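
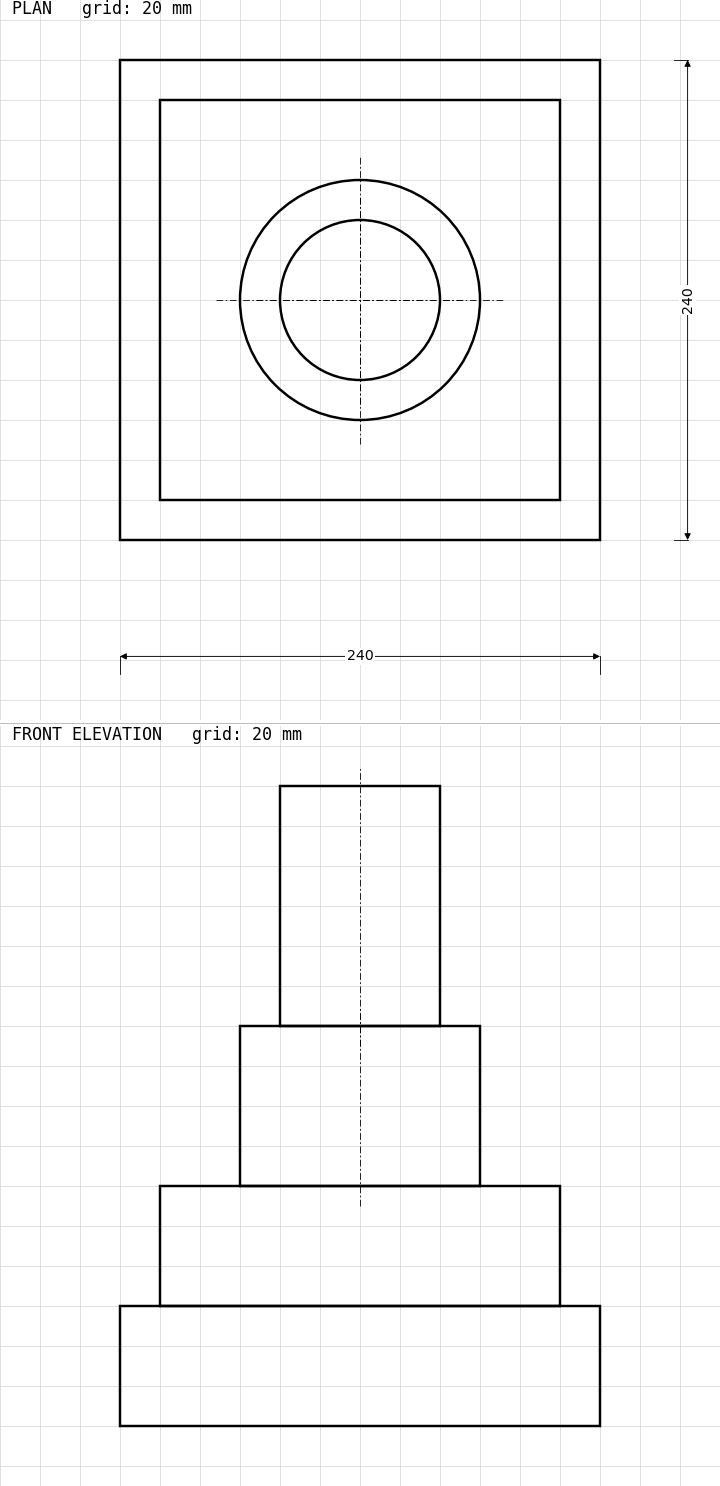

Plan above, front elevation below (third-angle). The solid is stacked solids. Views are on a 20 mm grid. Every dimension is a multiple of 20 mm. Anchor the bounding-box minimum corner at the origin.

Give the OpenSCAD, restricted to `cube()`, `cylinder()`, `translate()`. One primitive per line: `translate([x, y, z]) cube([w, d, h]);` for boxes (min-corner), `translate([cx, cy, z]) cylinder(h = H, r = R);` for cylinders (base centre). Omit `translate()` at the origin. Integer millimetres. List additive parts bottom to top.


cube([240, 240, 60]);
translate([20, 20, 60]) cube([200, 200, 60]);
translate([120, 120, 120]) cylinder(h = 80, r = 60);
translate([120, 120, 200]) cylinder(h = 120, r = 40);


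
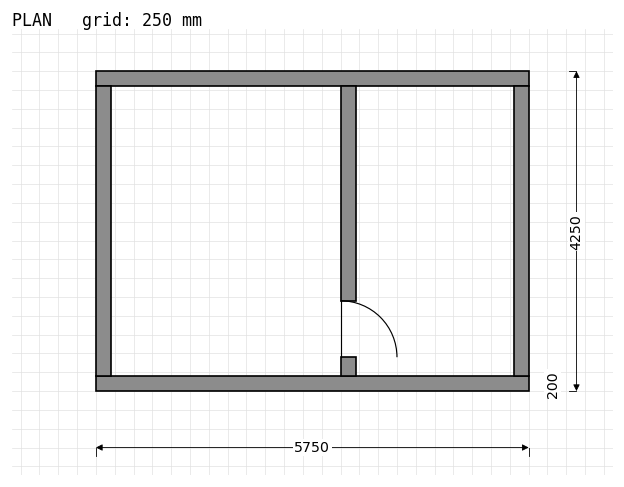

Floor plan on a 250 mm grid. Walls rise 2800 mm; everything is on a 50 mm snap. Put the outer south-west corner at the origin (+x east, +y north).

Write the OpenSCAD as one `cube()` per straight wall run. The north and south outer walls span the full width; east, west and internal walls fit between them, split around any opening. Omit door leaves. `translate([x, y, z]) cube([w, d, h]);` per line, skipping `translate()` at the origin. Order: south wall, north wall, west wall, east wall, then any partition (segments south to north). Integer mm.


cube([5750, 200, 2800]);
translate([0, 4050, 0]) cube([5750, 200, 2800]);
translate([0, 200, 0]) cube([200, 3850, 2800]);
translate([5550, 200, 0]) cube([200, 3850, 2800]);
translate([3250, 200, 0]) cube([200, 250, 2800]);
translate([3250, 1200, 0]) cube([200, 2850, 2800]);


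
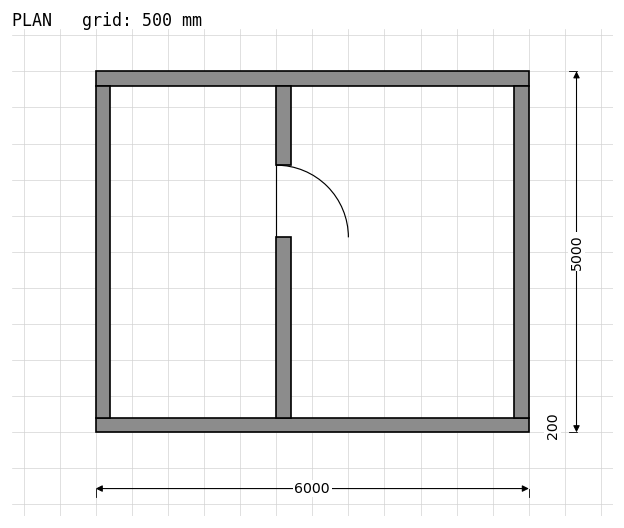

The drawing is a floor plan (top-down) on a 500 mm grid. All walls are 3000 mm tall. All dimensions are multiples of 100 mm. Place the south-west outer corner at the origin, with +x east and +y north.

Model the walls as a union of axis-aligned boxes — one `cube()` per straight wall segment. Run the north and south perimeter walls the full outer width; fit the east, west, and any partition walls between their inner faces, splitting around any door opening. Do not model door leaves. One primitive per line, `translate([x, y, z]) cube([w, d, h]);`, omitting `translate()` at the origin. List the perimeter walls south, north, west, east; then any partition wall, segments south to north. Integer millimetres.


cube([6000, 200, 3000]);
translate([0, 4800, 0]) cube([6000, 200, 3000]);
translate([0, 200, 0]) cube([200, 4600, 3000]);
translate([5800, 200, 0]) cube([200, 4600, 3000]);
translate([2500, 200, 0]) cube([200, 2500, 3000]);
translate([2500, 3700, 0]) cube([200, 1100, 3000]);


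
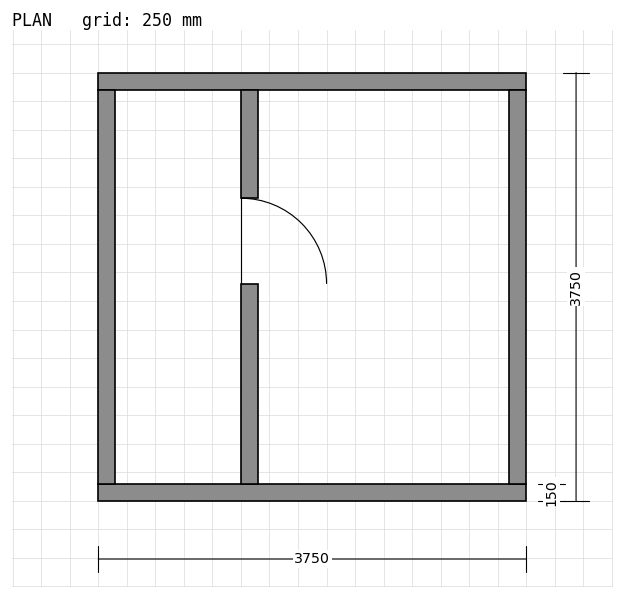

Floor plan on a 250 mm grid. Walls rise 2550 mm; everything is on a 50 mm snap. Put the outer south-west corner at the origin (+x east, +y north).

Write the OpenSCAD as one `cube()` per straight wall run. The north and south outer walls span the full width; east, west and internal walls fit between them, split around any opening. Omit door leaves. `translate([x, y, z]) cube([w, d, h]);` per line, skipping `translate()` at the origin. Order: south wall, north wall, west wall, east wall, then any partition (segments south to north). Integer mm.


cube([3750, 150, 2550]);
translate([0, 3600, 0]) cube([3750, 150, 2550]);
translate([0, 150, 0]) cube([150, 3450, 2550]);
translate([3600, 150, 0]) cube([150, 3450, 2550]);
translate([1250, 150, 0]) cube([150, 1750, 2550]);
translate([1250, 2650, 0]) cube([150, 950, 2550]);


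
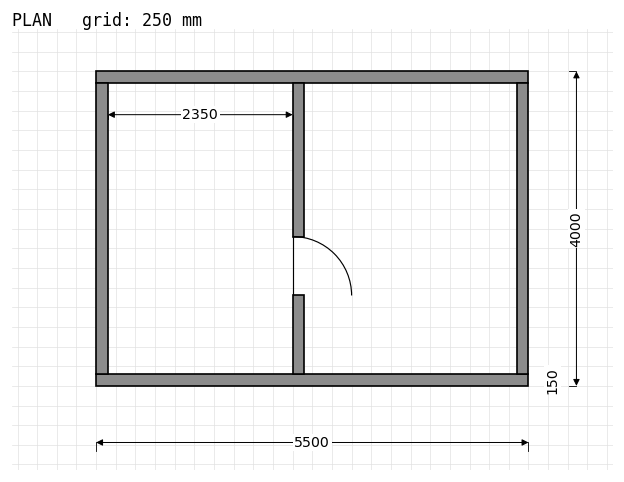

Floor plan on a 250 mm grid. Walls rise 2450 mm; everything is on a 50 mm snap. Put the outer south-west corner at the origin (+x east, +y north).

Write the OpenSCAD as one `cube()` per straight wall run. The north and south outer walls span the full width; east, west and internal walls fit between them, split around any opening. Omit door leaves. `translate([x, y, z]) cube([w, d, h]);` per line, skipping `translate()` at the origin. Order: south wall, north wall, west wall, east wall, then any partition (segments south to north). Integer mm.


cube([5500, 150, 2450]);
translate([0, 3850, 0]) cube([5500, 150, 2450]);
translate([0, 150, 0]) cube([150, 3700, 2450]);
translate([5350, 150, 0]) cube([150, 3700, 2450]);
translate([2500, 150, 0]) cube([150, 1000, 2450]);
translate([2500, 1900, 0]) cube([150, 1950, 2450]);


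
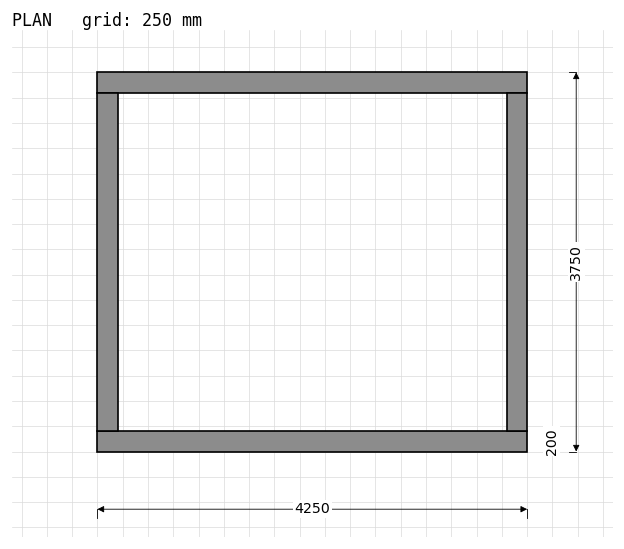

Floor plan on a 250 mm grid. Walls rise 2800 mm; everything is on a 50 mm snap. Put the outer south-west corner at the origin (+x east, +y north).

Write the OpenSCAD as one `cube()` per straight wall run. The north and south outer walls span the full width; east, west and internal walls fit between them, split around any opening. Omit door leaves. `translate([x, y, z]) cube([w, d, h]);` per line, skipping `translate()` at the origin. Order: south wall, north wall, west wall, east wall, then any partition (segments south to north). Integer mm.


cube([4250, 200, 2800]);
translate([0, 3550, 0]) cube([4250, 200, 2800]);
translate([0, 200, 0]) cube([200, 3350, 2800]);
translate([4050, 200, 0]) cube([200, 3350, 2800]);


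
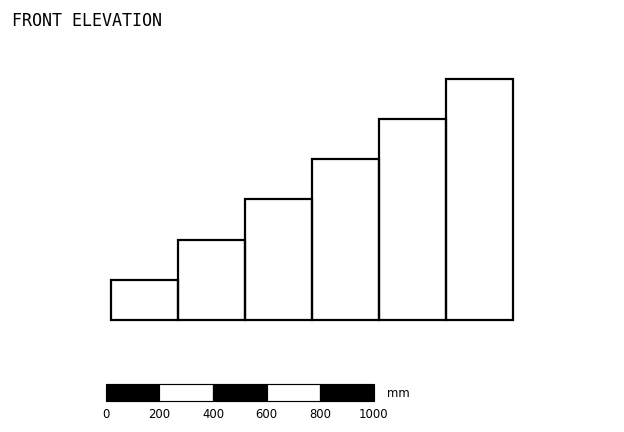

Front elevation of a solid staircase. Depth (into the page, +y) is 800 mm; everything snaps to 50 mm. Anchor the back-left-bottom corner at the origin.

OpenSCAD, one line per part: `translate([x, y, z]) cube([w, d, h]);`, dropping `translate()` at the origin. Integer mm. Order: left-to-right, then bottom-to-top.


cube([250, 800, 150]);
translate([250, 0, 0]) cube([250, 800, 300]);
translate([500, 0, 0]) cube([250, 800, 450]);
translate([750, 0, 0]) cube([250, 800, 600]);
translate([1000, 0, 0]) cube([250, 800, 750]);
translate([1250, 0, 0]) cube([250, 800, 900]);


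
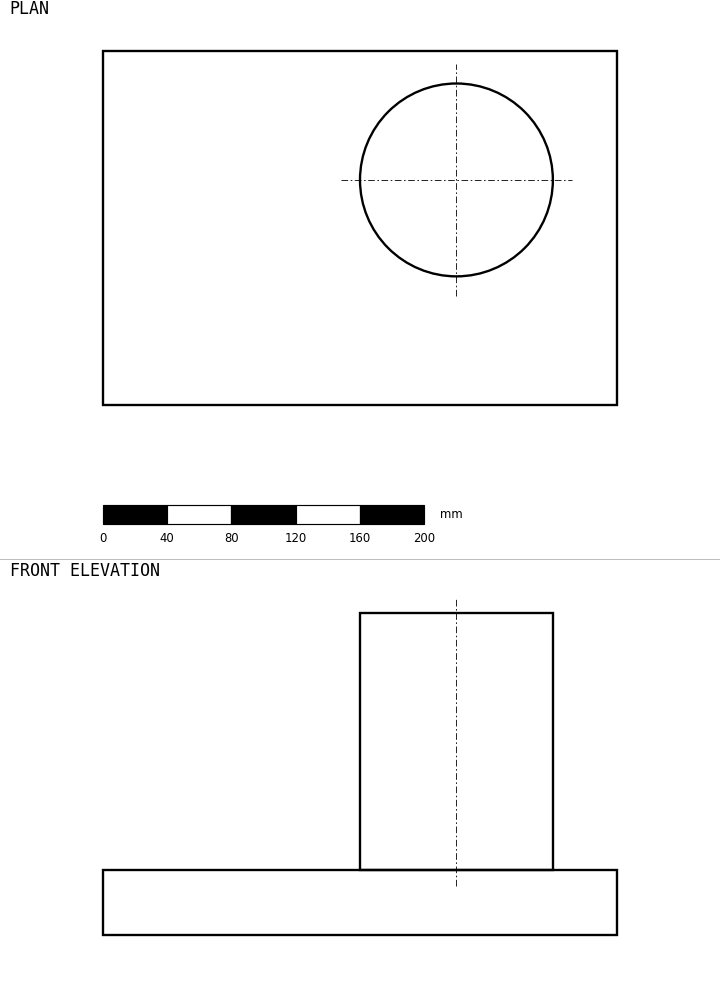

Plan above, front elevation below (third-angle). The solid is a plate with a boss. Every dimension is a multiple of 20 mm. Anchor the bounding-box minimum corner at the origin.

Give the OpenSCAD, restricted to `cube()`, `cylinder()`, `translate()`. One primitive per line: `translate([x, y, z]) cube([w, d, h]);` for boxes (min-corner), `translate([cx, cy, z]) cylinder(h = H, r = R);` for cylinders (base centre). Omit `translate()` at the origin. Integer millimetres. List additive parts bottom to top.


cube([320, 220, 40]);
translate([220, 140, 40]) cylinder(h = 160, r = 60);


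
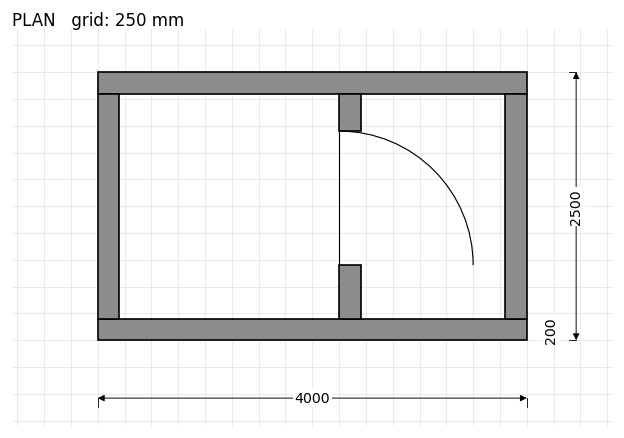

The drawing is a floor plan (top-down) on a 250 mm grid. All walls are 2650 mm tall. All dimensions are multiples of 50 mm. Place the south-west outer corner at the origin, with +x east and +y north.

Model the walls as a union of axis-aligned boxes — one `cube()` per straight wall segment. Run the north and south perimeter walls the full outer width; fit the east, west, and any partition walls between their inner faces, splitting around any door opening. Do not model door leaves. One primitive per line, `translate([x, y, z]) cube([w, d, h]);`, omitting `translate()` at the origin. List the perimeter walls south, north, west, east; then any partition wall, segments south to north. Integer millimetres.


cube([4000, 200, 2650]);
translate([0, 2300, 0]) cube([4000, 200, 2650]);
translate([0, 200, 0]) cube([200, 2100, 2650]);
translate([3800, 200, 0]) cube([200, 2100, 2650]);
translate([2250, 200, 0]) cube([200, 500, 2650]);
translate([2250, 1950, 0]) cube([200, 350, 2650]);


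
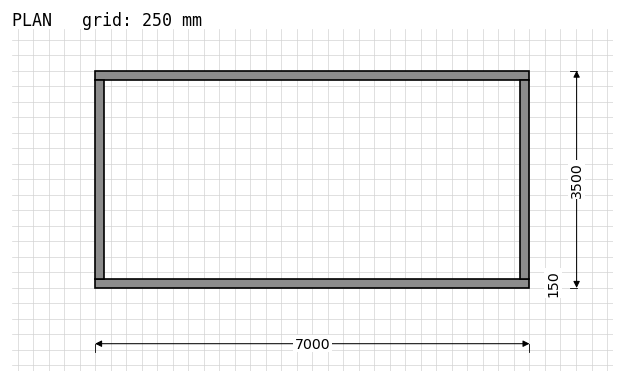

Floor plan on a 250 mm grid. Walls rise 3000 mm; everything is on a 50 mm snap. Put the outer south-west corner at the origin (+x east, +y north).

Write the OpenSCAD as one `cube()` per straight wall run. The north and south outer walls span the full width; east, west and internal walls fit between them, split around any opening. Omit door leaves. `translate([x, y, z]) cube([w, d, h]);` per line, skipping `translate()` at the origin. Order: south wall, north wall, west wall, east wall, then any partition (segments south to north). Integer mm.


cube([7000, 150, 3000]);
translate([0, 3350, 0]) cube([7000, 150, 3000]);
translate([0, 150, 0]) cube([150, 3200, 3000]);
translate([6850, 150, 0]) cube([150, 3200, 3000]);


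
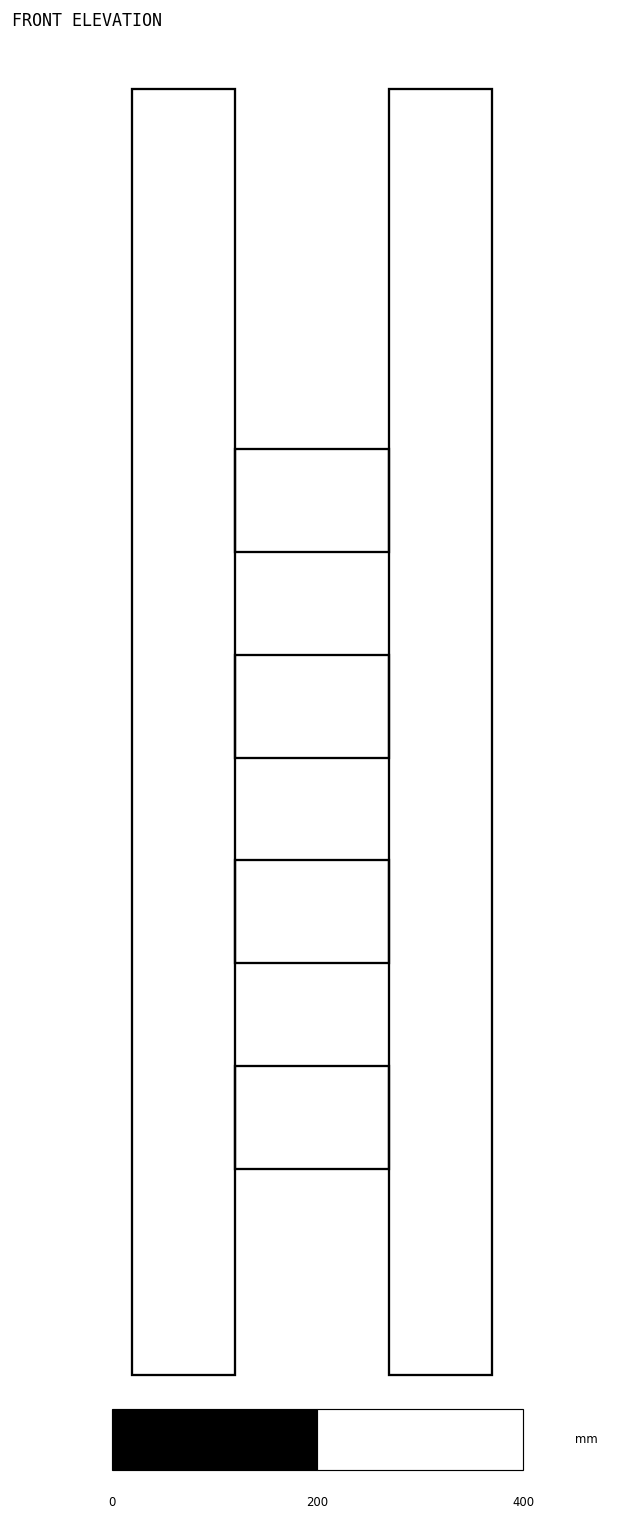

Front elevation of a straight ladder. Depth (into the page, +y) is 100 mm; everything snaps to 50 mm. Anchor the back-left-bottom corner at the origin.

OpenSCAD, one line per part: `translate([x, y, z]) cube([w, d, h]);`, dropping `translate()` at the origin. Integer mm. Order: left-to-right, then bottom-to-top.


cube([100, 100, 1250]);
translate([100, 0, 200]) cube([150, 100, 100]);
translate([100, 0, 400]) cube([150, 100, 100]);
translate([100, 0, 600]) cube([150, 100, 100]);
translate([100, 0, 800]) cube([150, 100, 100]);
translate([250, 0, 0]) cube([100, 100, 1250]);


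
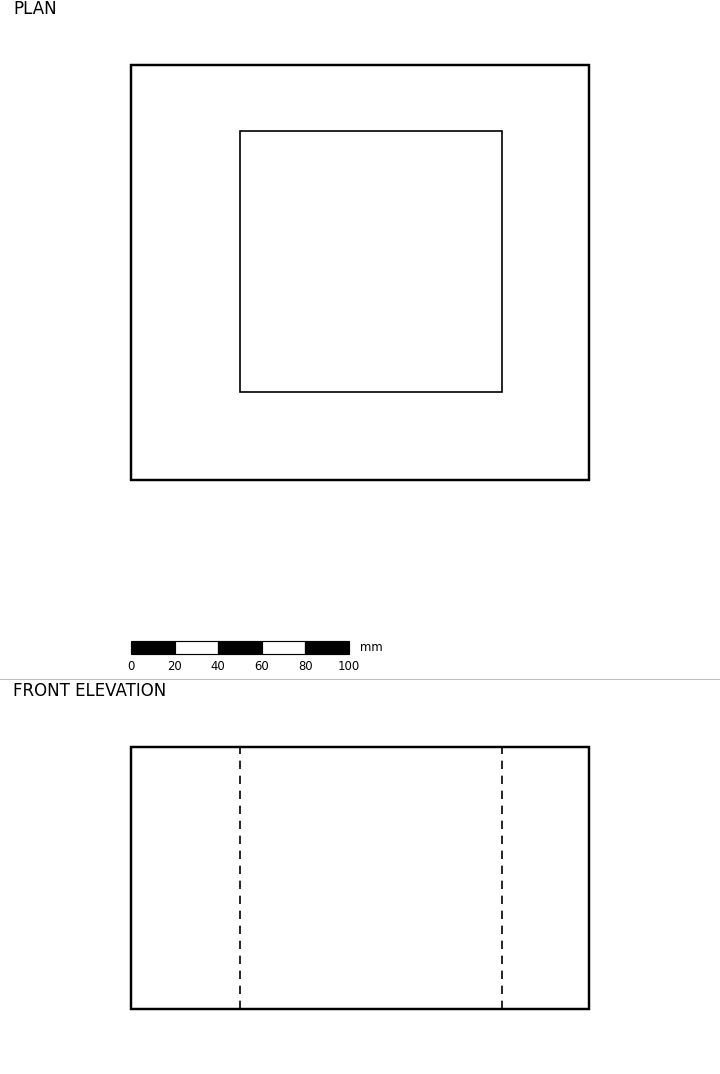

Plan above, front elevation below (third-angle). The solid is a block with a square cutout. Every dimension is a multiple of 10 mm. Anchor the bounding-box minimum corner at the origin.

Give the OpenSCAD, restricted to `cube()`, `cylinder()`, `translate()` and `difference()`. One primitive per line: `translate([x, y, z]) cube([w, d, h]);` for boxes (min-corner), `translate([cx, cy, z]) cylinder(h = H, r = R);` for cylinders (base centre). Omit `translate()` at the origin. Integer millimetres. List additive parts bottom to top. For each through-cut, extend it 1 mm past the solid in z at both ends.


difference() {
  cube([210, 190, 120]);
  translate([50, 40, -1]) cube([120, 120, 122]);
}


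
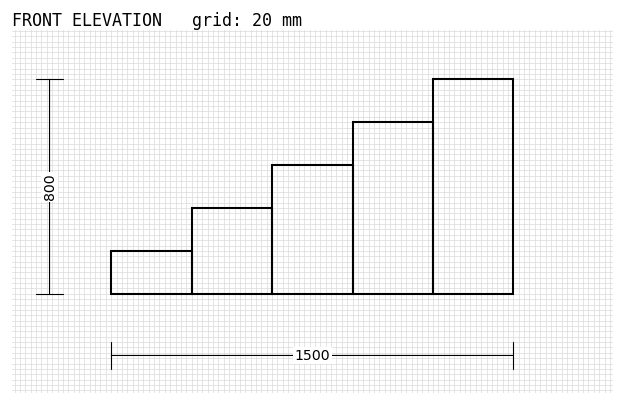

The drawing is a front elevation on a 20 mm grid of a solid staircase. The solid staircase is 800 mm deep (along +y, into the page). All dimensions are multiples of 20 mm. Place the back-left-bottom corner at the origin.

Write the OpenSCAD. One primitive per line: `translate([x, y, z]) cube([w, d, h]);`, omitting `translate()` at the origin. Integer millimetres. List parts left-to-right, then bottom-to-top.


cube([300, 800, 160]);
translate([300, 0, 0]) cube([300, 800, 320]);
translate([600, 0, 0]) cube([300, 800, 480]);
translate([900, 0, 0]) cube([300, 800, 640]);
translate([1200, 0, 0]) cube([300, 800, 800]);


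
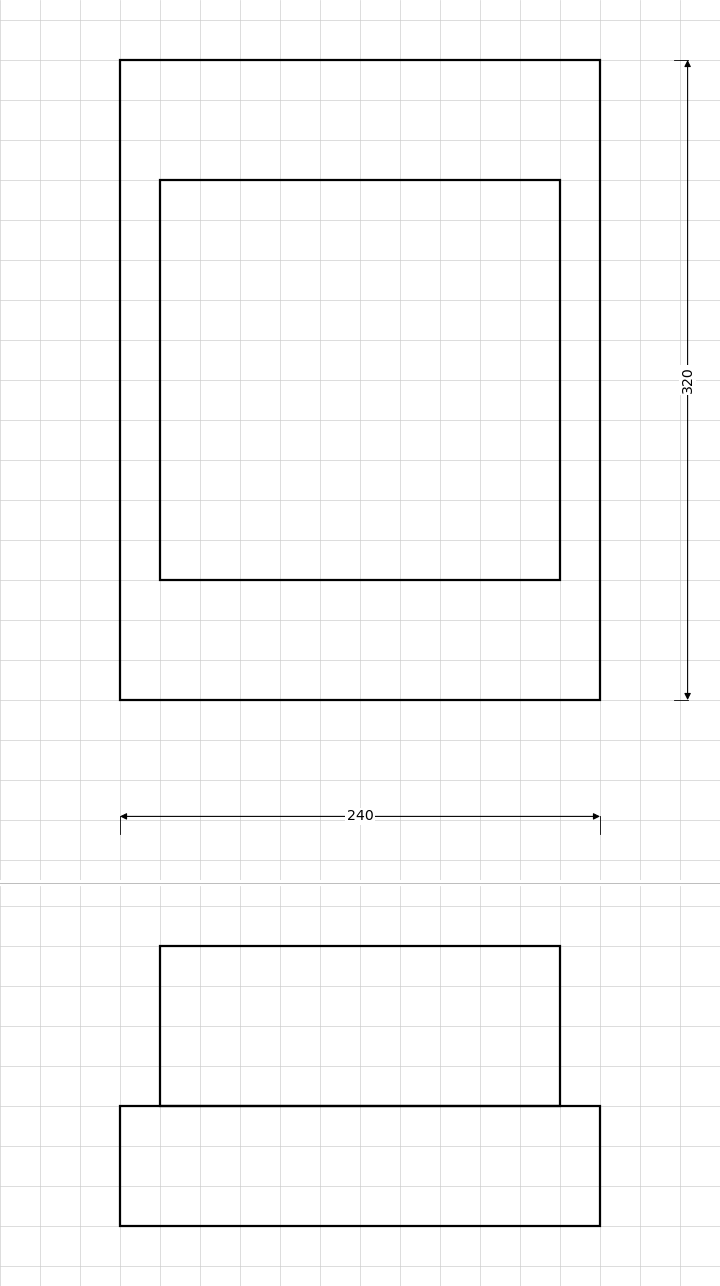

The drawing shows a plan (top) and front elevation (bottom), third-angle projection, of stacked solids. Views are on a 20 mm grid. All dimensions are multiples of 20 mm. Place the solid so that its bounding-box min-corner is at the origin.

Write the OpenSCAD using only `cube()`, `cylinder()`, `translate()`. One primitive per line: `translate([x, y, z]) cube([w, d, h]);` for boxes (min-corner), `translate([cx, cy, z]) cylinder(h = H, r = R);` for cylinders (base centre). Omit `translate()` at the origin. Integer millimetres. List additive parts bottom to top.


cube([240, 320, 60]);
translate([20, 60, 60]) cube([200, 200, 80]);


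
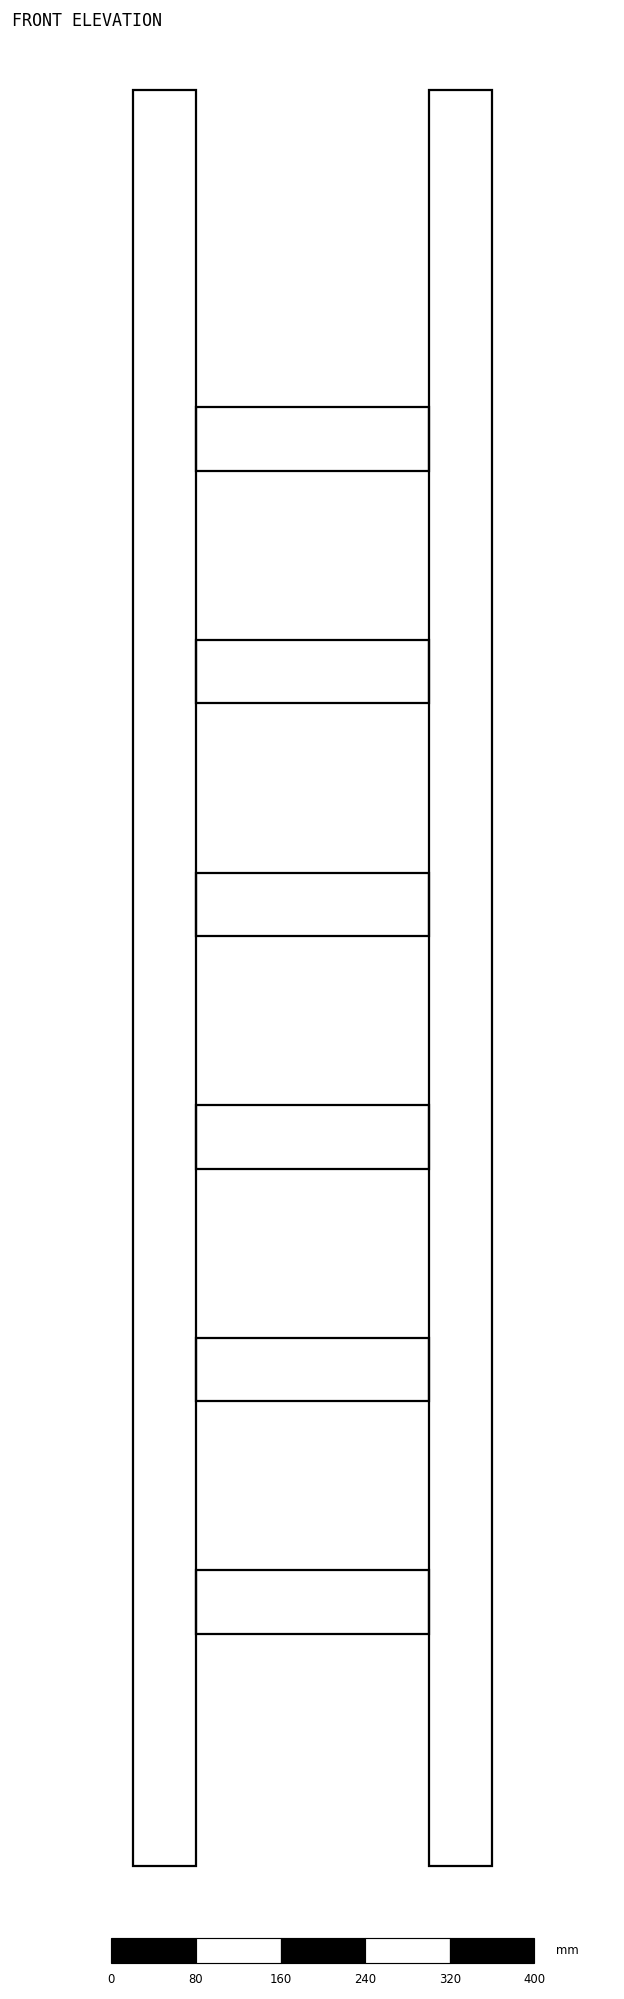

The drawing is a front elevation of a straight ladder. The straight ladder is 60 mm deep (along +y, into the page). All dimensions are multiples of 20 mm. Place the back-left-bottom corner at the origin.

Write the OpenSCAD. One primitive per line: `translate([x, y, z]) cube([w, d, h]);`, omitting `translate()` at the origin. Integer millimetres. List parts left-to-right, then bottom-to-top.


cube([60, 60, 1680]);
translate([60, 0, 220]) cube([220, 60, 60]);
translate([60, 0, 440]) cube([220, 60, 60]);
translate([60, 0, 660]) cube([220, 60, 60]);
translate([60, 0, 880]) cube([220, 60, 60]);
translate([60, 0, 1100]) cube([220, 60, 60]);
translate([60, 0, 1320]) cube([220, 60, 60]);
translate([280, 0, 0]) cube([60, 60, 1680]);


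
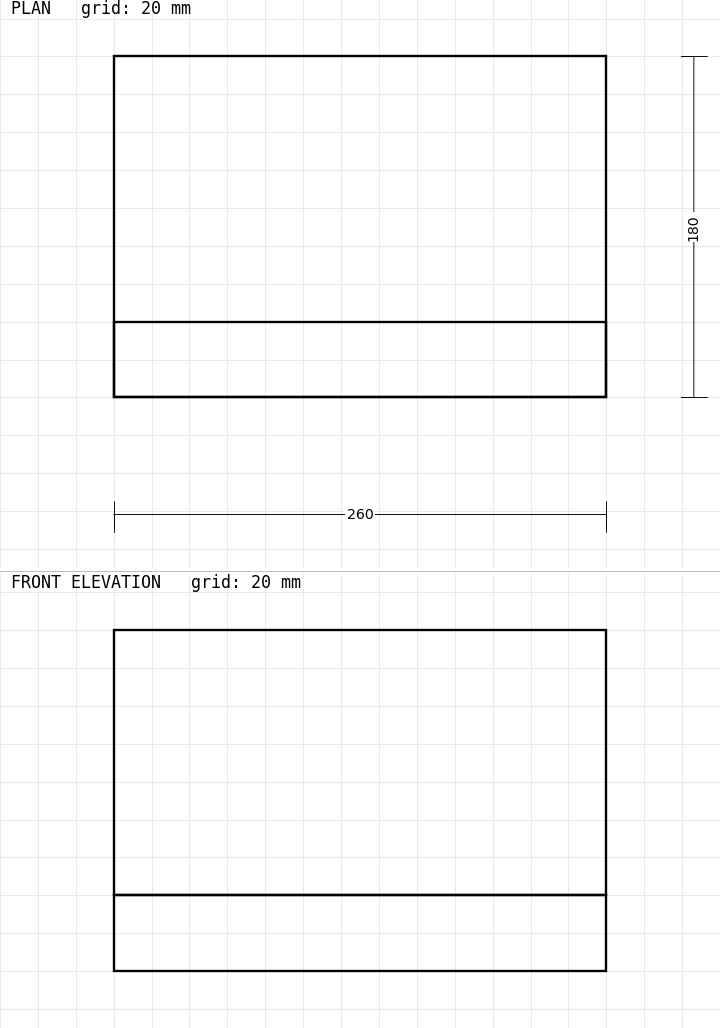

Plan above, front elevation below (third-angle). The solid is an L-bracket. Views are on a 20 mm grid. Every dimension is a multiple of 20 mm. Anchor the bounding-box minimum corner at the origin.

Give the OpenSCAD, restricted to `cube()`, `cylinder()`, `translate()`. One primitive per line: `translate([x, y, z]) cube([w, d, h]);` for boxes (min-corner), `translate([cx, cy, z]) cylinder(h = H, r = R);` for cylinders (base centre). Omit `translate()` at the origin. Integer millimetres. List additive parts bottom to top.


cube([260, 180, 40]);
translate([0, 0, 40]) cube([260, 40, 140]);


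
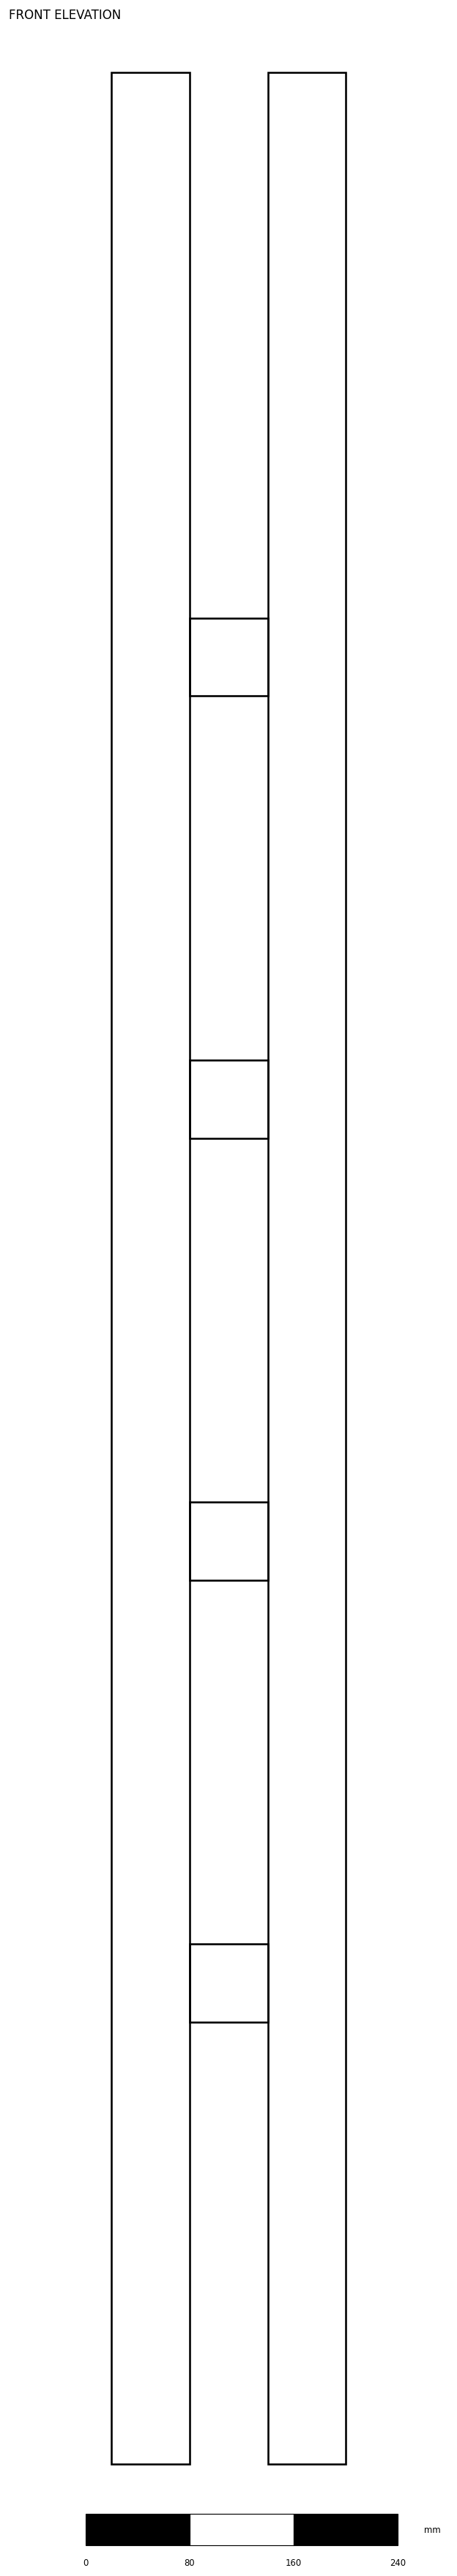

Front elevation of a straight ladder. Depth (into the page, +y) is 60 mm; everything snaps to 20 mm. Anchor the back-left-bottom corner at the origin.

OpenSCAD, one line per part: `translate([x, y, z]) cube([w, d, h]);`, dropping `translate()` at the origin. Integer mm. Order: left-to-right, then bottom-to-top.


cube([60, 60, 1840]);
translate([60, 0, 340]) cube([60, 60, 60]);
translate([60, 0, 680]) cube([60, 60, 60]);
translate([60, 0, 1020]) cube([60, 60, 60]);
translate([60, 0, 1360]) cube([60, 60, 60]);
translate([120, 0, 0]) cube([60, 60, 1840]);


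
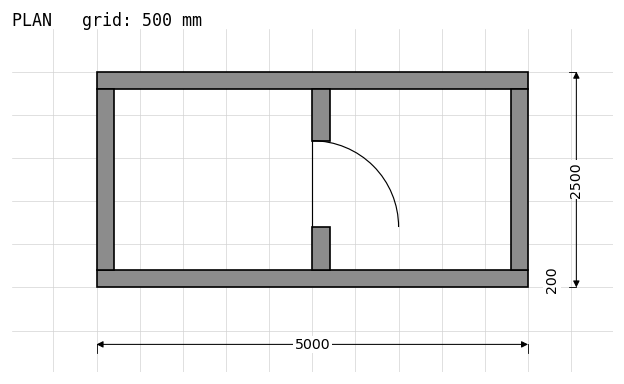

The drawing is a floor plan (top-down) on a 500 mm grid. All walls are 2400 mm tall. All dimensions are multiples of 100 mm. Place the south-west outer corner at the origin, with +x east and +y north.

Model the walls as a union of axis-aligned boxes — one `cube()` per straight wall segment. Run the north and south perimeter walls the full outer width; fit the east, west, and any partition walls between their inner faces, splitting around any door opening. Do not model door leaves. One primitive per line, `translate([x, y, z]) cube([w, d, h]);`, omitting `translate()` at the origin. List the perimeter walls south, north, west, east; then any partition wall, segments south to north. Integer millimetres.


cube([5000, 200, 2400]);
translate([0, 2300, 0]) cube([5000, 200, 2400]);
translate([0, 200, 0]) cube([200, 2100, 2400]);
translate([4800, 200, 0]) cube([200, 2100, 2400]);
translate([2500, 200, 0]) cube([200, 500, 2400]);
translate([2500, 1700, 0]) cube([200, 600, 2400]);


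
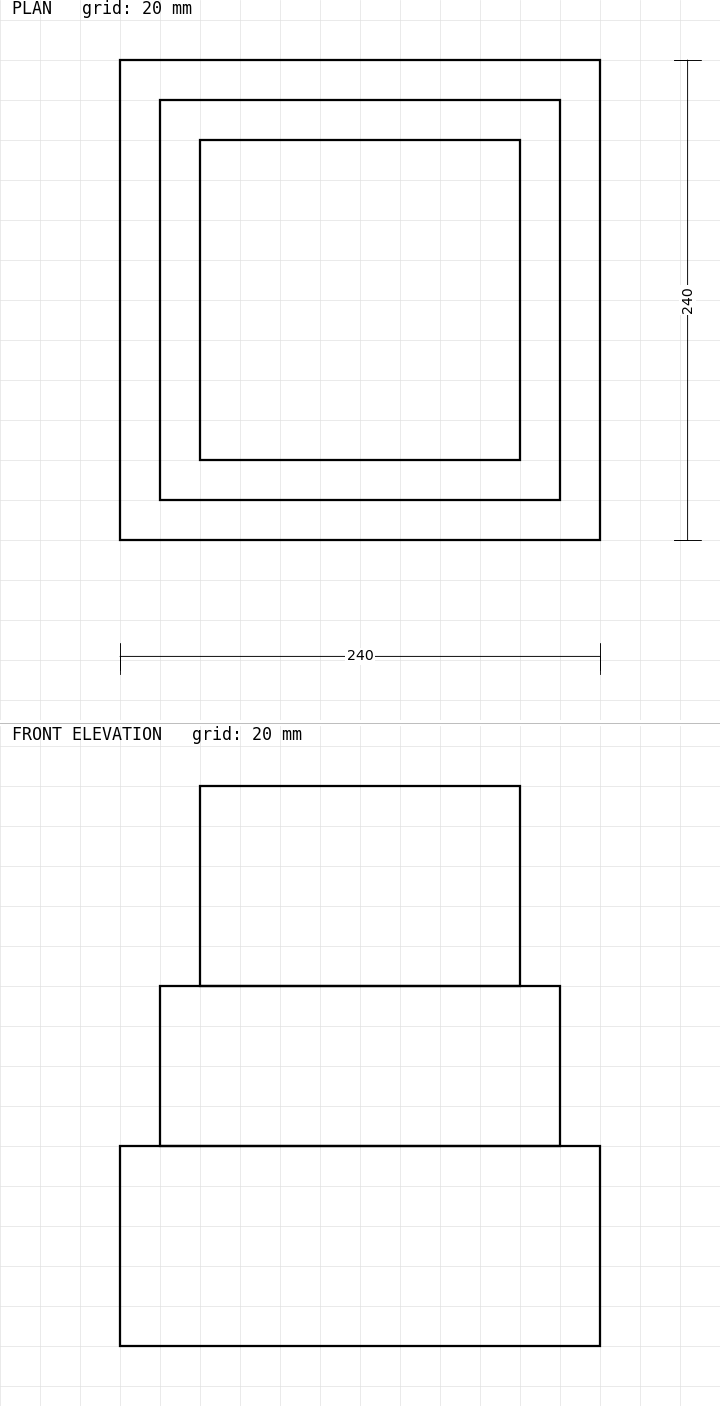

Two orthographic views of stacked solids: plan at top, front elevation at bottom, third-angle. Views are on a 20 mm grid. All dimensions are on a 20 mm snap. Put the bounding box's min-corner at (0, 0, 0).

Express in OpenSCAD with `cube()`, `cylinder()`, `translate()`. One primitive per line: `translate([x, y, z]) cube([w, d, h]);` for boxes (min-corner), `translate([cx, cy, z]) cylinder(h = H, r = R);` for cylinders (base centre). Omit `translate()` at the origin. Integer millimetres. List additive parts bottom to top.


cube([240, 240, 100]);
translate([20, 20, 100]) cube([200, 200, 80]);
translate([40, 40, 180]) cube([160, 160, 100]);


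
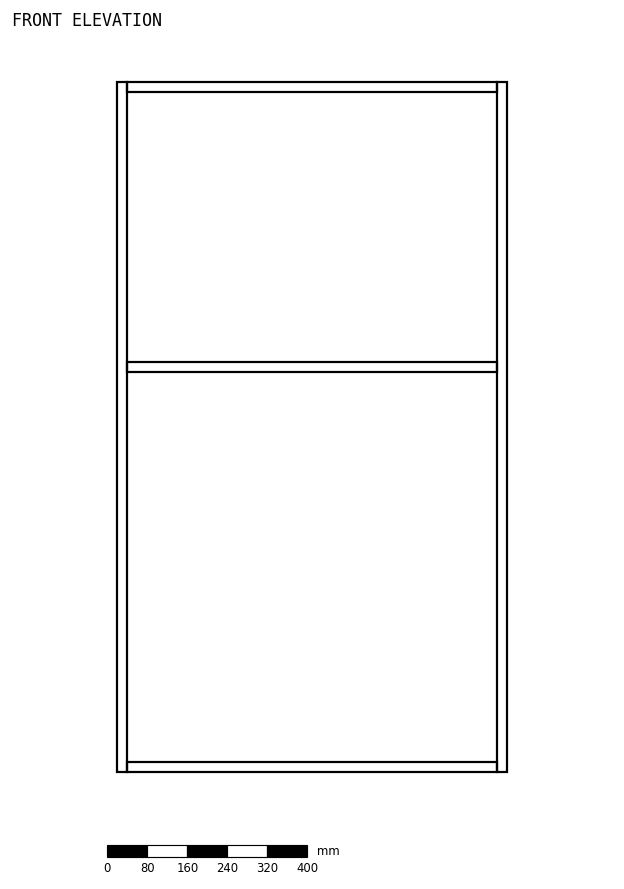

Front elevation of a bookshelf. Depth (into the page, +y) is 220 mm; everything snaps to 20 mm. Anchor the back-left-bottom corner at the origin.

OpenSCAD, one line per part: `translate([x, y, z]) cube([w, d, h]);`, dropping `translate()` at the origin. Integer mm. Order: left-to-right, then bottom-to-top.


cube([20, 220, 1380]);
translate([20, 0, 0]) cube([740, 220, 20]);
translate([20, 0, 800]) cube([740, 220, 20]);
translate([20, 0, 1360]) cube([740, 220, 20]);
translate([760, 0, 0]) cube([20, 220, 1380]);


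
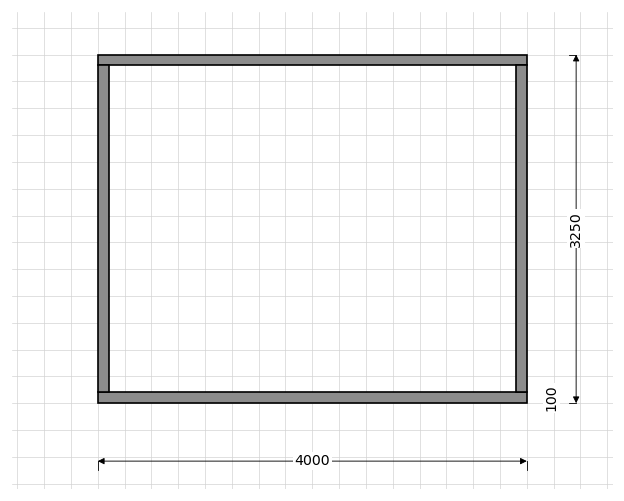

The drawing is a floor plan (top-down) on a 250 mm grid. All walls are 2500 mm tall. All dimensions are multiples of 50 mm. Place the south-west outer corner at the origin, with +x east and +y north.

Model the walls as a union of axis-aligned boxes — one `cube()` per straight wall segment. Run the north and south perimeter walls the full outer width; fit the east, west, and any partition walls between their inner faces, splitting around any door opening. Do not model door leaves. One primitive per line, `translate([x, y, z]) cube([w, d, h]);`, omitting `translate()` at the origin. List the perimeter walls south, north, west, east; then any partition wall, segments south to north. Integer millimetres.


cube([4000, 100, 2500]);
translate([0, 3150, 0]) cube([4000, 100, 2500]);
translate([0, 100, 0]) cube([100, 3050, 2500]);
translate([3900, 100, 0]) cube([100, 3050, 2500]);


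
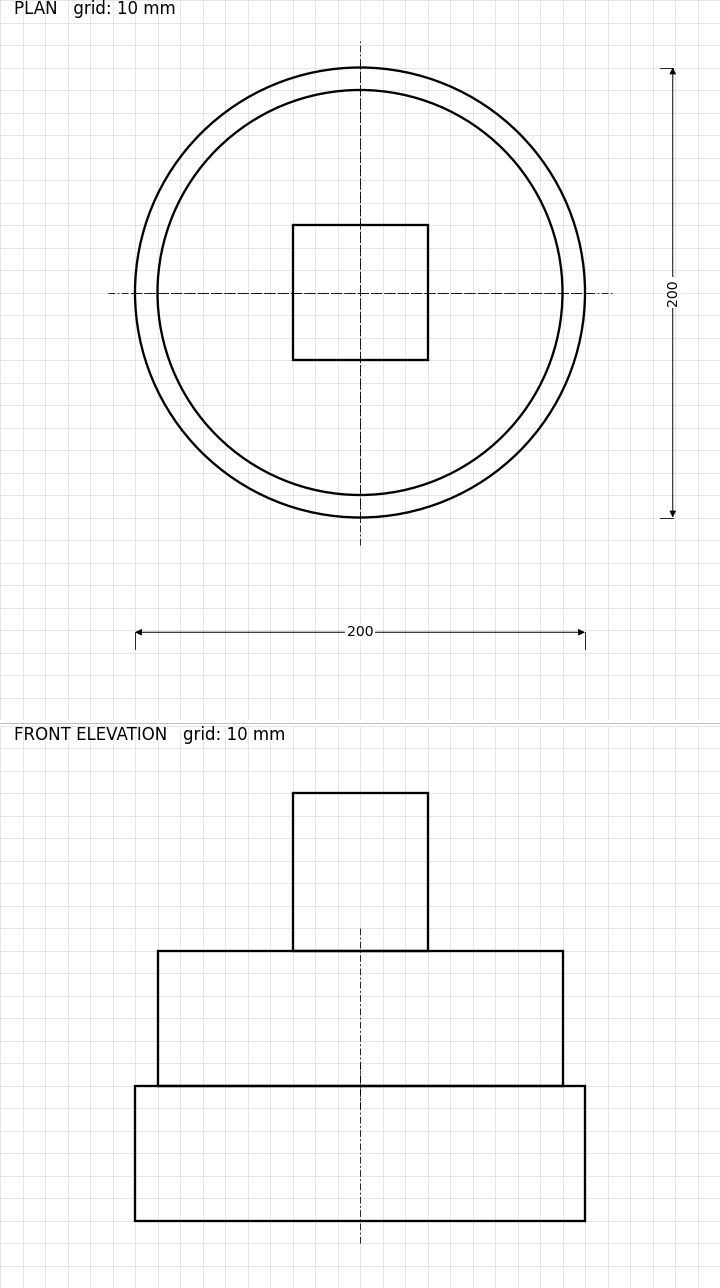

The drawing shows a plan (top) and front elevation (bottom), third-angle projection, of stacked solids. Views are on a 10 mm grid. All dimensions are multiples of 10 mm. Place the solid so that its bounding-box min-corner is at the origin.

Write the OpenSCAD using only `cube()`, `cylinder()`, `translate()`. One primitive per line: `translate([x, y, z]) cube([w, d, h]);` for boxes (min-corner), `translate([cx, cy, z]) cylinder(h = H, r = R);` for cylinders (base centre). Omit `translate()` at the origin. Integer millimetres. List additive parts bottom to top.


translate([100, 100, 0]) cylinder(h = 60, r = 100);
translate([100, 100, 60]) cylinder(h = 60, r = 90);
translate([70, 70, 120]) cube([60, 60, 70]);


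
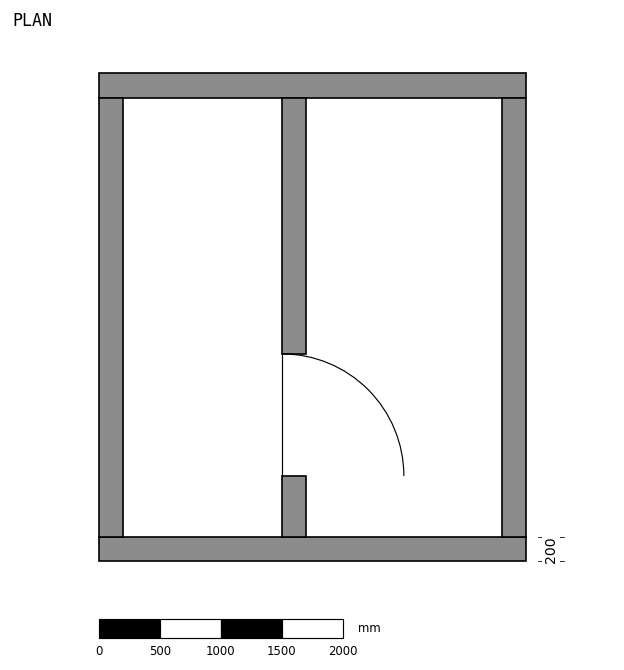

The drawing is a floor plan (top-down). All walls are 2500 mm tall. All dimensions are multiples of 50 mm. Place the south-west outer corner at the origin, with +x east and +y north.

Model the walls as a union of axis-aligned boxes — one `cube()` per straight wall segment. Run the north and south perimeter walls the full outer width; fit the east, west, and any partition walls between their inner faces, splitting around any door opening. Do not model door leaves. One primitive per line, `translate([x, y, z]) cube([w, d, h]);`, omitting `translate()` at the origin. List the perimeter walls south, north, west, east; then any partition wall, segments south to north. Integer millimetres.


cube([3500, 200, 2500]);
translate([0, 3800, 0]) cube([3500, 200, 2500]);
translate([0, 200, 0]) cube([200, 3600, 2500]);
translate([3300, 200, 0]) cube([200, 3600, 2500]);
translate([1500, 200, 0]) cube([200, 500, 2500]);
translate([1500, 1700, 0]) cube([200, 2100, 2500]);


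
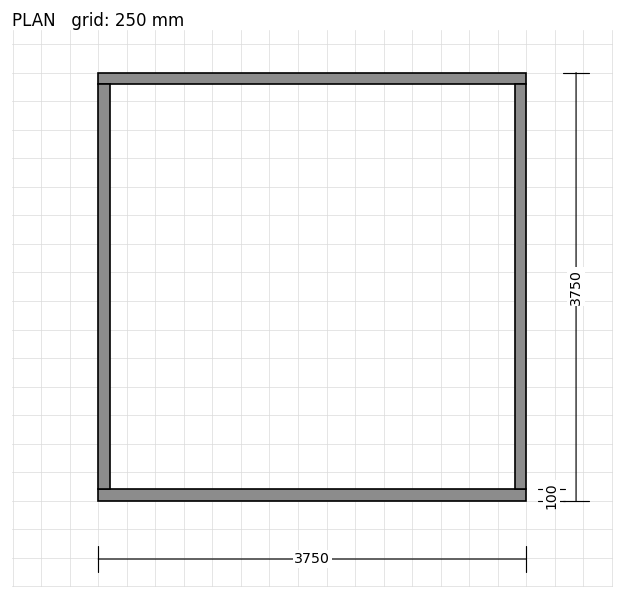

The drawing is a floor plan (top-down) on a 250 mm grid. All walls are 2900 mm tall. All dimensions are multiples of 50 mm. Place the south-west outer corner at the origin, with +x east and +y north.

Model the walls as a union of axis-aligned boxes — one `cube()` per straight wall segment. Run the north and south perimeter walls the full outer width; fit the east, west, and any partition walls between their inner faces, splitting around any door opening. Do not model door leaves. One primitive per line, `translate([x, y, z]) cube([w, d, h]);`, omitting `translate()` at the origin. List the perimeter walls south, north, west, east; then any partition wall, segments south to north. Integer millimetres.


cube([3750, 100, 2900]);
translate([0, 3650, 0]) cube([3750, 100, 2900]);
translate([0, 100, 0]) cube([100, 3550, 2900]);
translate([3650, 100, 0]) cube([100, 3550, 2900]);


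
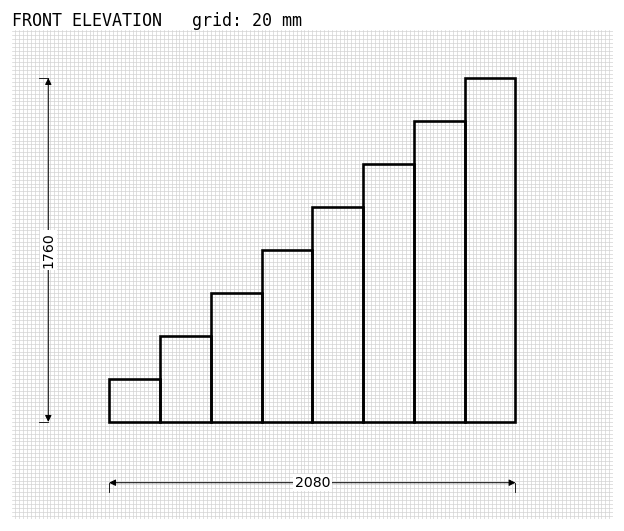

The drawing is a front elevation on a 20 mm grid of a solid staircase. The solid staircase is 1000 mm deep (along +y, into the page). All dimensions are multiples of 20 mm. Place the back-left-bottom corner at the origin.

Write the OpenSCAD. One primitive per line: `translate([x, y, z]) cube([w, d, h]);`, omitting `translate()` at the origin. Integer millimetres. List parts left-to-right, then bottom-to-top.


cube([260, 1000, 220]);
translate([260, 0, 0]) cube([260, 1000, 440]);
translate([520, 0, 0]) cube([260, 1000, 660]);
translate([780, 0, 0]) cube([260, 1000, 880]);
translate([1040, 0, 0]) cube([260, 1000, 1100]);
translate([1300, 0, 0]) cube([260, 1000, 1320]);
translate([1560, 0, 0]) cube([260, 1000, 1540]);
translate([1820, 0, 0]) cube([260, 1000, 1760]);


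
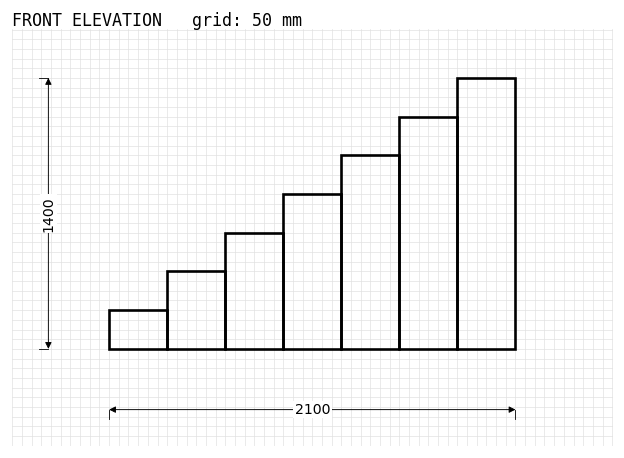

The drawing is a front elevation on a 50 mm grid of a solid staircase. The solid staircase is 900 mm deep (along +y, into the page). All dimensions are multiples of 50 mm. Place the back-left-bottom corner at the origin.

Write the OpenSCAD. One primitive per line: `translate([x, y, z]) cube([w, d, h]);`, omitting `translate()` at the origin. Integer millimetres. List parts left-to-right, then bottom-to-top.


cube([300, 900, 200]);
translate([300, 0, 0]) cube([300, 900, 400]);
translate([600, 0, 0]) cube([300, 900, 600]);
translate([900, 0, 0]) cube([300, 900, 800]);
translate([1200, 0, 0]) cube([300, 900, 1000]);
translate([1500, 0, 0]) cube([300, 900, 1200]);
translate([1800, 0, 0]) cube([300, 900, 1400]);


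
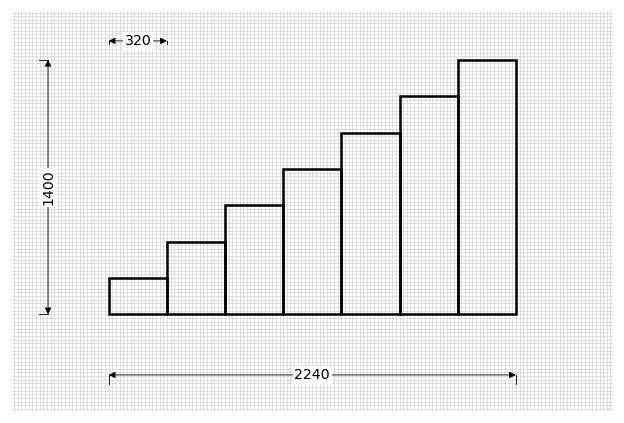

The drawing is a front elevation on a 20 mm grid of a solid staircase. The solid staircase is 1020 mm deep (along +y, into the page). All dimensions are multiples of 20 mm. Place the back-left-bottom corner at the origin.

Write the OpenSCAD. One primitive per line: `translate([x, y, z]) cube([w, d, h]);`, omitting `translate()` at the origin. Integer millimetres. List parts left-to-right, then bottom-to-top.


cube([320, 1020, 200]);
translate([320, 0, 0]) cube([320, 1020, 400]);
translate([640, 0, 0]) cube([320, 1020, 600]);
translate([960, 0, 0]) cube([320, 1020, 800]);
translate([1280, 0, 0]) cube([320, 1020, 1000]);
translate([1600, 0, 0]) cube([320, 1020, 1200]);
translate([1920, 0, 0]) cube([320, 1020, 1400]);


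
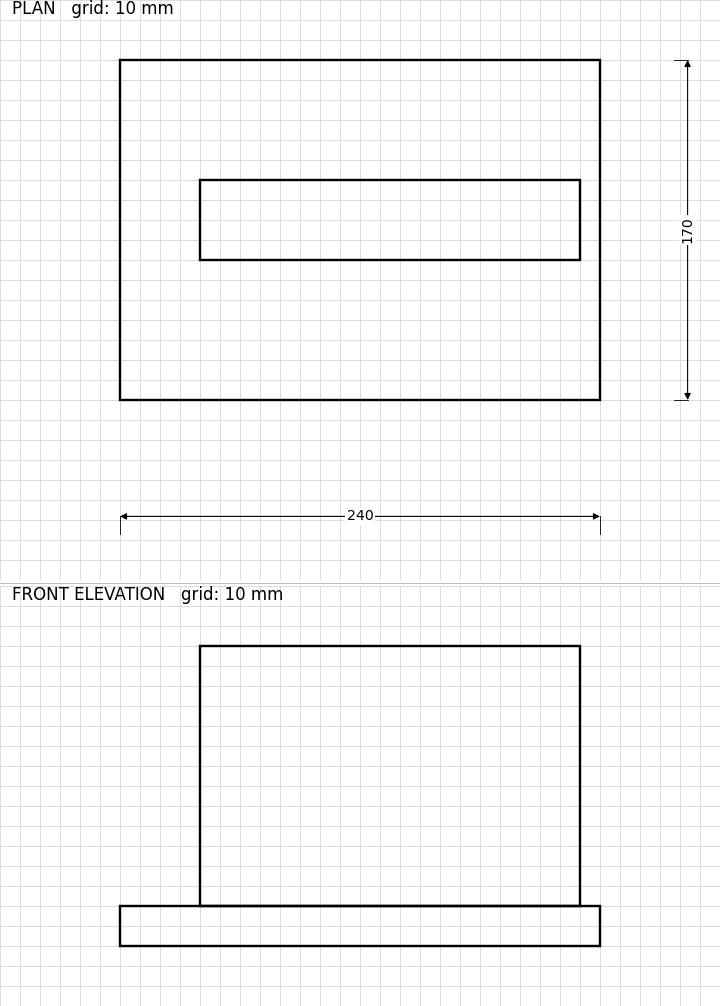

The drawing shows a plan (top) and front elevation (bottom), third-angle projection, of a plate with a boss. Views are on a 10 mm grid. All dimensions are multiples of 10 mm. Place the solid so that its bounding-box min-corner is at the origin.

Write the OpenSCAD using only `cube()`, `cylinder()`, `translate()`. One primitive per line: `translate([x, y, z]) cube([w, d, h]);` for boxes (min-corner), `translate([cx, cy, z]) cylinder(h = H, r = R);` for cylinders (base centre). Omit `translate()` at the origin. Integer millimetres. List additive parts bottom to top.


cube([240, 170, 20]);
translate([40, 70, 20]) cube([190, 40, 130]);


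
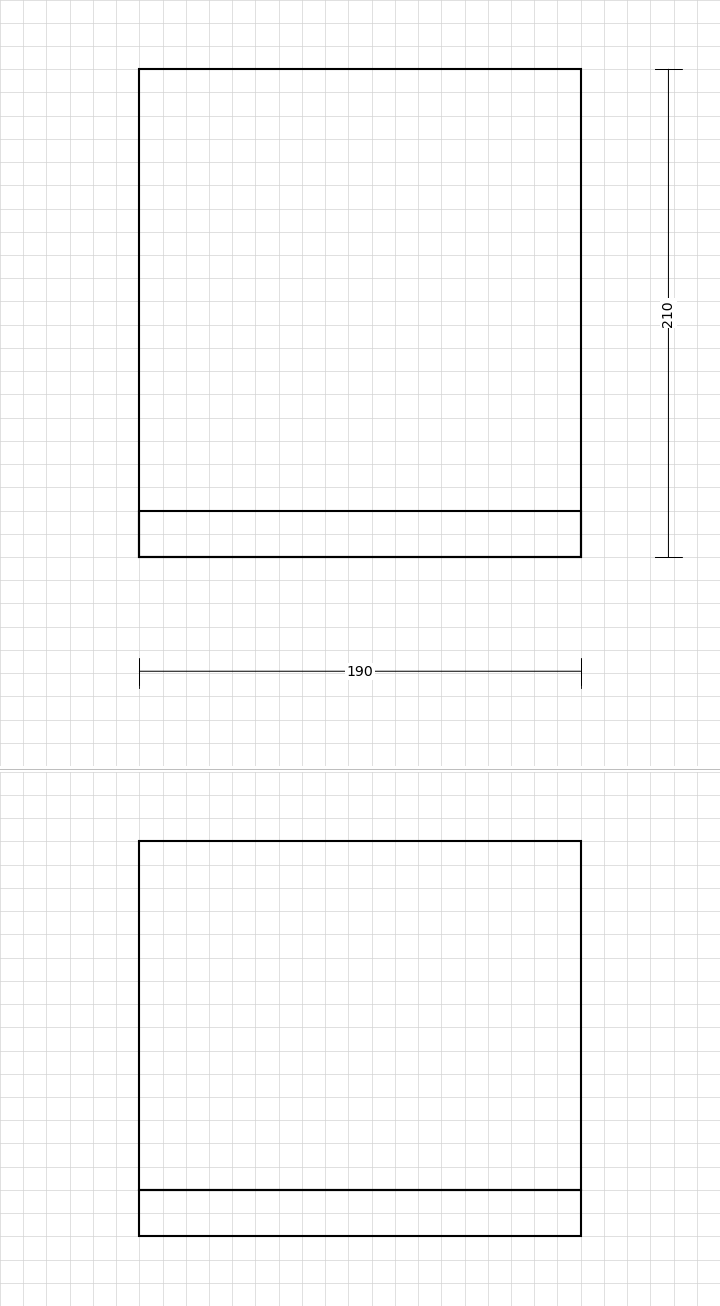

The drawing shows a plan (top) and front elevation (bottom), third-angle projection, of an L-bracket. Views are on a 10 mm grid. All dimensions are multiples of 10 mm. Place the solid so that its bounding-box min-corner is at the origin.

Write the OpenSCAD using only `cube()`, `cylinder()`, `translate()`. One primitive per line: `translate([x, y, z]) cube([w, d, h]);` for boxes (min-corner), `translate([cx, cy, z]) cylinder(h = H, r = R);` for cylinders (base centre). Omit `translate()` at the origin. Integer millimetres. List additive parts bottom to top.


cube([190, 210, 20]);
translate([0, 0, 20]) cube([190, 20, 150]);


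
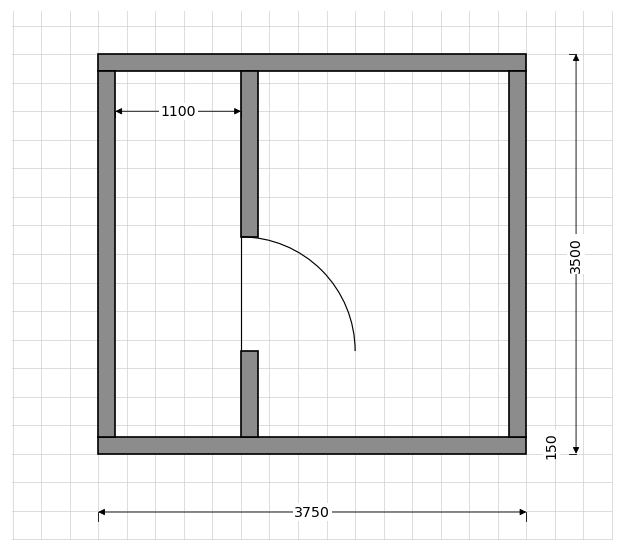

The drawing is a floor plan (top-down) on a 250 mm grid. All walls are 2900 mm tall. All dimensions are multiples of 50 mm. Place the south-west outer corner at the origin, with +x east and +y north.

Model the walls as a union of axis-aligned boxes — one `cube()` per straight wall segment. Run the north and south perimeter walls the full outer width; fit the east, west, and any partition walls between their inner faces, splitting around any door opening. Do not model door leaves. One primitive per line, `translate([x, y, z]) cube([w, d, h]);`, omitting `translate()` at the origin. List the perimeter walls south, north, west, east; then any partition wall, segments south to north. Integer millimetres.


cube([3750, 150, 2900]);
translate([0, 3350, 0]) cube([3750, 150, 2900]);
translate([0, 150, 0]) cube([150, 3200, 2900]);
translate([3600, 150, 0]) cube([150, 3200, 2900]);
translate([1250, 150, 0]) cube([150, 750, 2900]);
translate([1250, 1900, 0]) cube([150, 1450, 2900]);


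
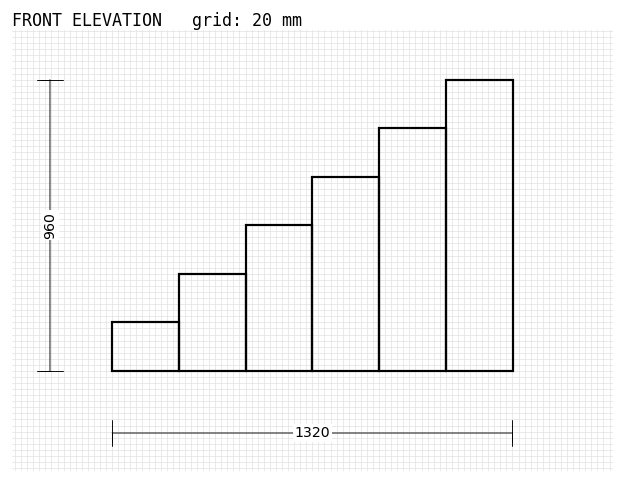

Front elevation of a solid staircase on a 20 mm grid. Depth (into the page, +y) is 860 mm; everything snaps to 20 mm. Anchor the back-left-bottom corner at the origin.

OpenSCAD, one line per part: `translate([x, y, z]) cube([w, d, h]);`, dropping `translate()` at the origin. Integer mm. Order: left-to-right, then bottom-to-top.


cube([220, 860, 160]);
translate([220, 0, 0]) cube([220, 860, 320]);
translate([440, 0, 0]) cube([220, 860, 480]);
translate([660, 0, 0]) cube([220, 860, 640]);
translate([880, 0, 0]) cube([220, 860, 800]);
translate([1100, 0, 0]) cube([220, 860, 960]);


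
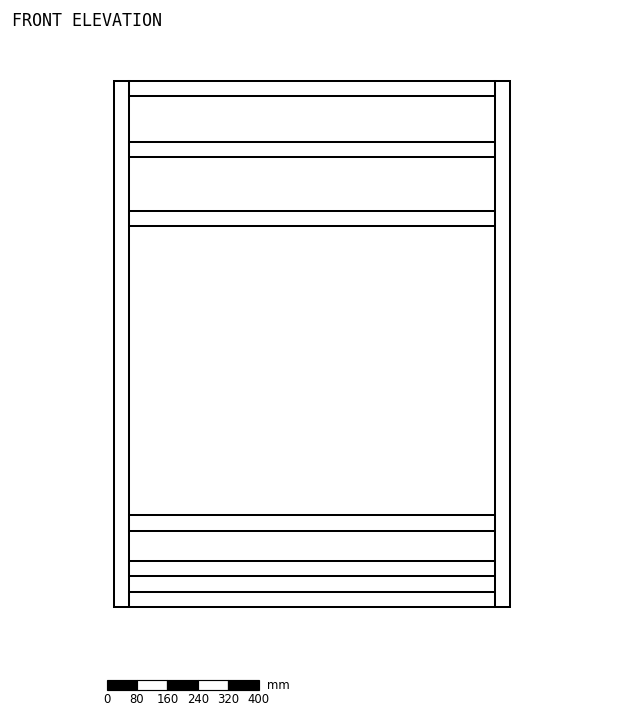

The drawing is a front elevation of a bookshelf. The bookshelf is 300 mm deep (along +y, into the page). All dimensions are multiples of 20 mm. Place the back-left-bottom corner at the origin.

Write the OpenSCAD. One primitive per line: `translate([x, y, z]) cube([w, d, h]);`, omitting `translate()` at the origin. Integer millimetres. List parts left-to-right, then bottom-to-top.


cube([40, 300, 1380]);
translate([40, 0, 0]) cube([960, 300, 40]);
translate([40, 0, 80]) cube([960, 300, 40]);
translate([40, 0, 200]) cube([960, 300, 40]);
translate([40, 0, 1000]) cube([960, 300, 40]);
translate([40, 0, 1180]) cube([960, 300, 40]);
translate([40, 0, 1340]) cube([960, 300, 40]);
translate([1000, 0, 0]) cube([40, 300, 1380]);


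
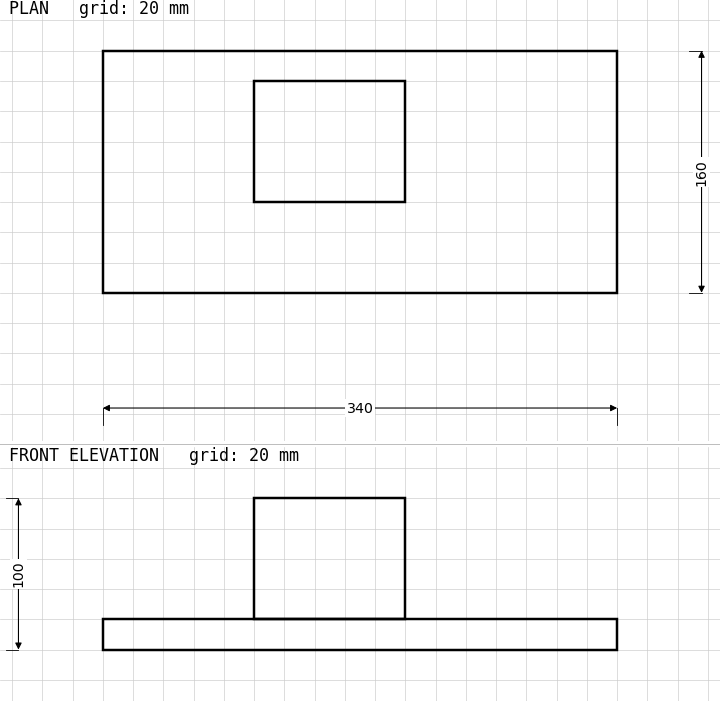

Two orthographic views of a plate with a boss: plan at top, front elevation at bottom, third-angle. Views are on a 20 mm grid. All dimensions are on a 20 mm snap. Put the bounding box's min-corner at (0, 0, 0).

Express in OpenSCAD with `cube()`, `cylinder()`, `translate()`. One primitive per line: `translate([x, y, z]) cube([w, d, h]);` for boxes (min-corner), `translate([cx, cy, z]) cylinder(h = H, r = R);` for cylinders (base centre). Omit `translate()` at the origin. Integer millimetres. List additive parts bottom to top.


cube([340, 160, 20]);
translate([100, 60, 20]) cube([100, 80, 80]);


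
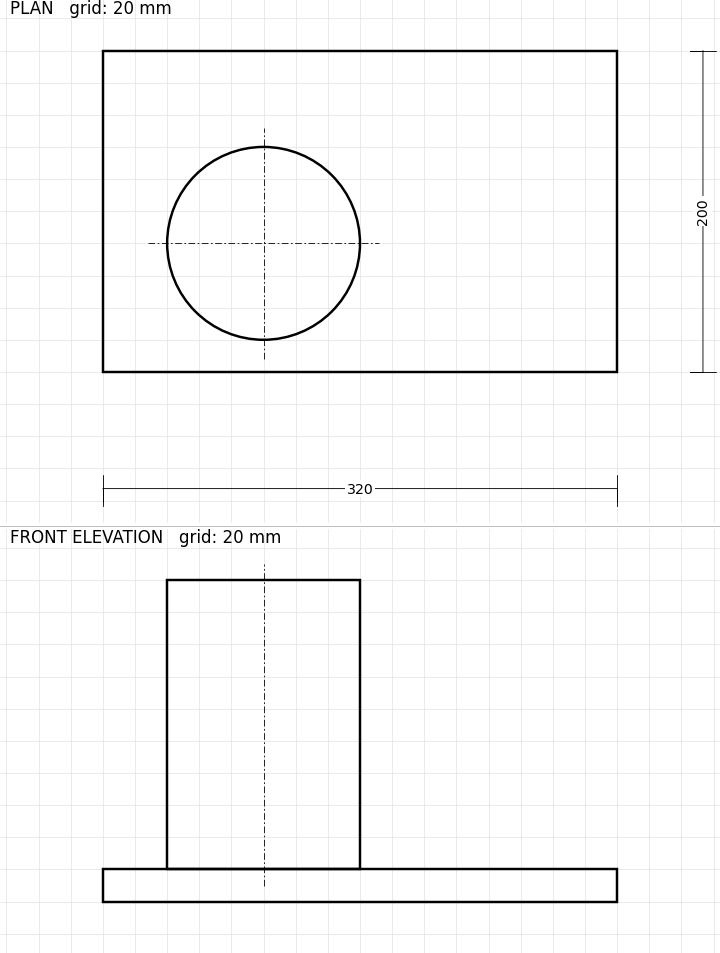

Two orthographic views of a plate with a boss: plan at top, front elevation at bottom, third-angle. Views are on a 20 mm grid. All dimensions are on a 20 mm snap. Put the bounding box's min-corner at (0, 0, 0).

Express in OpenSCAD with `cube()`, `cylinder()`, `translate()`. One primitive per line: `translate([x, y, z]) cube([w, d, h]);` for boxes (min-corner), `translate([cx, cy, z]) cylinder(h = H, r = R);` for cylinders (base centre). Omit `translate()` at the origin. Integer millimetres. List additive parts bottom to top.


cube([320, 200, 20]);
translate([100, 80, 20]) cylinder(h = 180, r = 60);


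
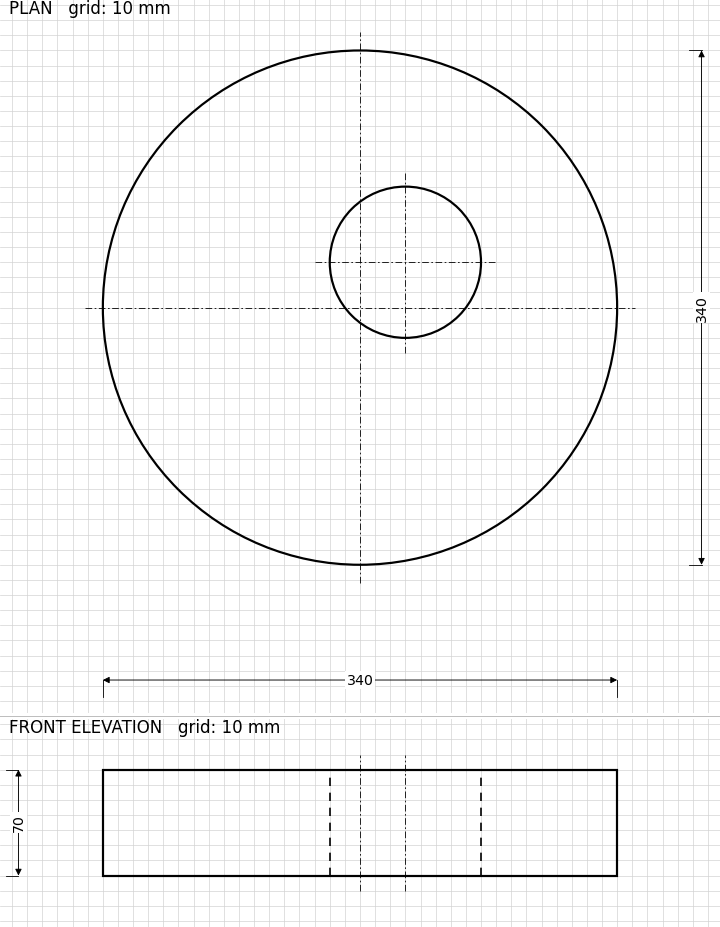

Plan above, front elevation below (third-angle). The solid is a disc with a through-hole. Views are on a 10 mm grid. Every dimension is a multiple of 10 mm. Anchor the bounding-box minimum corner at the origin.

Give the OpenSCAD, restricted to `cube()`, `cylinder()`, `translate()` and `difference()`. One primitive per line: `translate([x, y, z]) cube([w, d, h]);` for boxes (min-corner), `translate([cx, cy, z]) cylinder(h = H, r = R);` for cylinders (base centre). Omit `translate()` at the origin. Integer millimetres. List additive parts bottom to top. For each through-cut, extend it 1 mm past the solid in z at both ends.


difference() {
  translate([170, 170, 0]) cylinder(h = 70, r = 170);
  translate([200, 200, -1]) cylinder(h = 72, r = 50);
}


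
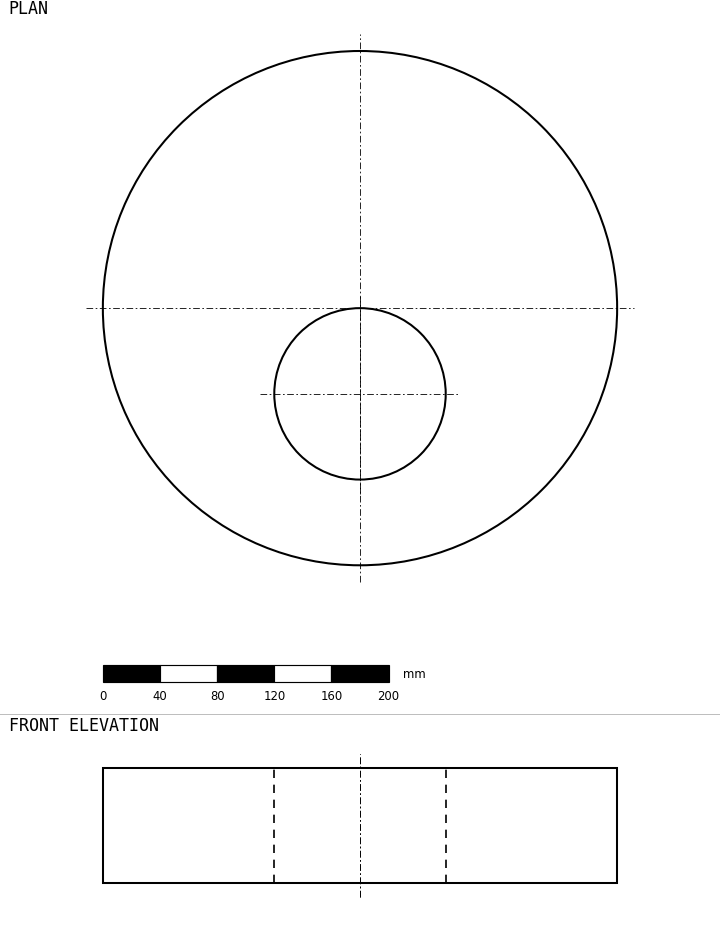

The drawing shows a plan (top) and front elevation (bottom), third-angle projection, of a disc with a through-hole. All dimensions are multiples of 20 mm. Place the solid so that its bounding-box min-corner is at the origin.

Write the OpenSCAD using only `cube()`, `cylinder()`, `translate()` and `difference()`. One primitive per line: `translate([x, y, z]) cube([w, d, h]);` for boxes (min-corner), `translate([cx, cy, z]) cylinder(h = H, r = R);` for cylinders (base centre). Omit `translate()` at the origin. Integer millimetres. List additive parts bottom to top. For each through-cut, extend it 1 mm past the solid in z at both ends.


difference() {
  translate([180, 180, 0]) cylinder(h = 80, r = 180);
  translate([180, 120, -1]) cylinder(h = 82, r = 60);
}


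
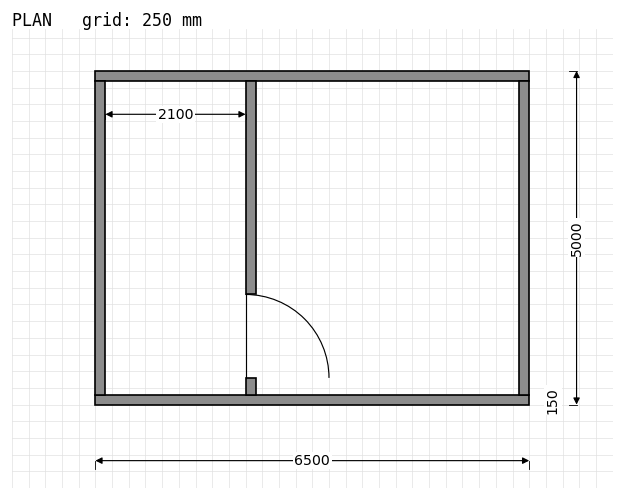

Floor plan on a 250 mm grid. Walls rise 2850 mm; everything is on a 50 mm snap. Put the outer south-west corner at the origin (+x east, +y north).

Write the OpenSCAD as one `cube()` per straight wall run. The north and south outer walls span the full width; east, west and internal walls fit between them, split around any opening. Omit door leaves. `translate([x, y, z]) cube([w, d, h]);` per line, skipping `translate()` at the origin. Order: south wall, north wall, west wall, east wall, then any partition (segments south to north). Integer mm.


cube([6500, 150, 2850]);
translate([0, 4850, 0]) cube([6500, 150, 2850]);
translate([0, 150, 0]) cube([150, 4700, 2850]);
translate([6350, 150, 0]) cube([150, 4700, 2850]);
translate([2250, 150, 0]) cube([150, 250, 2850]);
translate([2250, 1650, 0]) cube([150, 3200, 2850]);


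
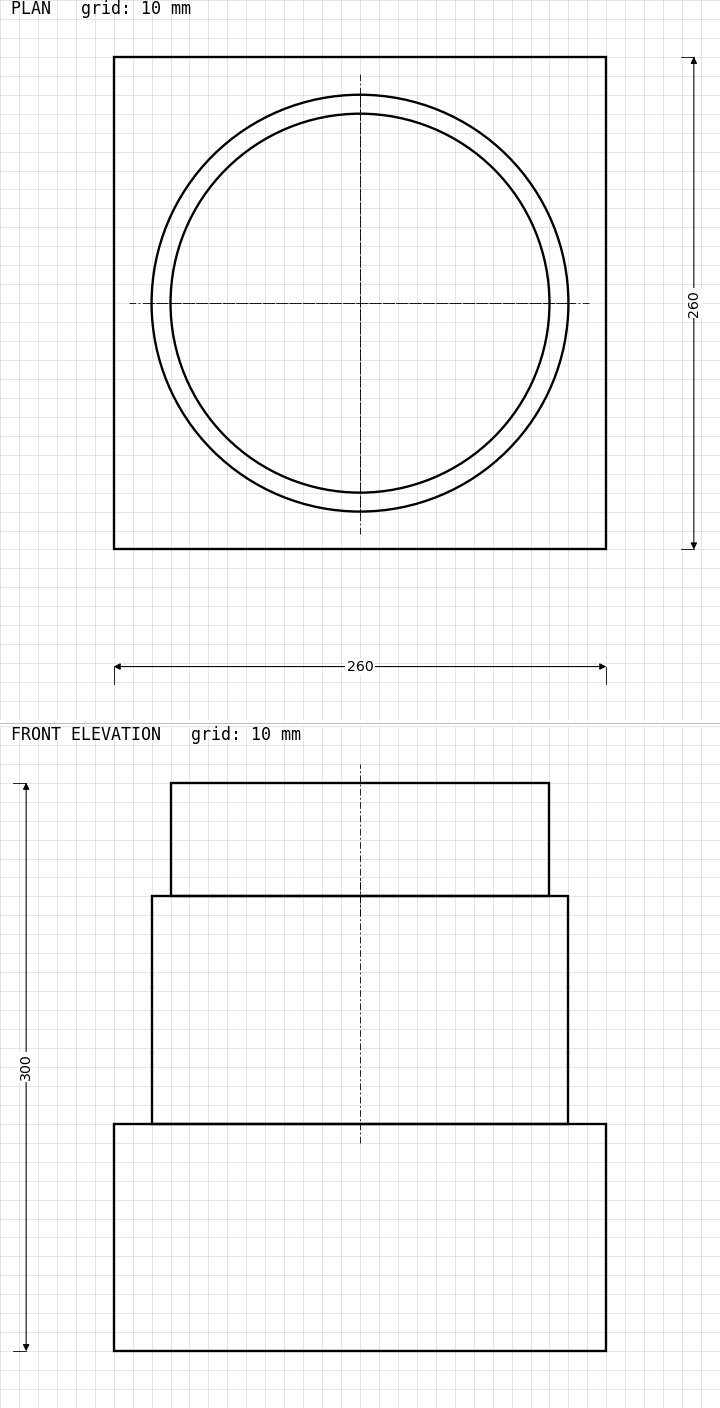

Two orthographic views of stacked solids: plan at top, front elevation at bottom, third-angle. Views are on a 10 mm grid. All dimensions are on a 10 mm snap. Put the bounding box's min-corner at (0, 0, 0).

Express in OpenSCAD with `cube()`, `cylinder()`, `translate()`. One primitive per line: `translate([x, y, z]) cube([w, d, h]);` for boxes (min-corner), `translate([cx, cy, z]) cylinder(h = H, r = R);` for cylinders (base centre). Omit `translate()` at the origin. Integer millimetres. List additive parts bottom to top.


cube([260, 260, 120]);
translate([130, 130, 120]) cylinder(h = 120, r = 110);
translate([130, 130, 240]) cylinder(h = 60, r = 100);
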